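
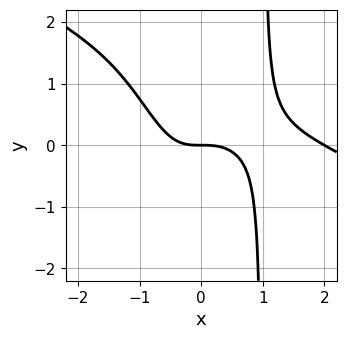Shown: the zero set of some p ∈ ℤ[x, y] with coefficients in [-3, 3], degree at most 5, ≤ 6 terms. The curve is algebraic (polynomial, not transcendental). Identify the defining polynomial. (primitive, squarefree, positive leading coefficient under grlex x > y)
(a) Degree: a generic line meets the curve in up to 4 points, so deg p = 4.
(b) Reading off the gridlines: it meets the y-axis at y = 0 (among the integer gridlines); the x-axis gridline crossings are at x ∈ {0, 2}.
(c) The integer polynomial consistent with all of this is the stated p.

x^4 + 2*x^3*y - 2*x^3 - 2*y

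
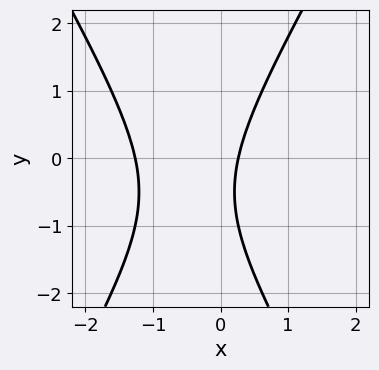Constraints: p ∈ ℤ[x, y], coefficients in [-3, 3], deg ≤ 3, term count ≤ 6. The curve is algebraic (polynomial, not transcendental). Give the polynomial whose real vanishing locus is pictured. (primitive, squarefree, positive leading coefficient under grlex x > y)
3*x^2 - y^2 + 3*x - y - 1

Degree: the shape is more complex than any degree-1 curve, so deg p = 2.
From the axis intercepts and sections: it misses every integer gridline on the y-axis.
Fitting integer coefficients to these (and the overall shape) gives p.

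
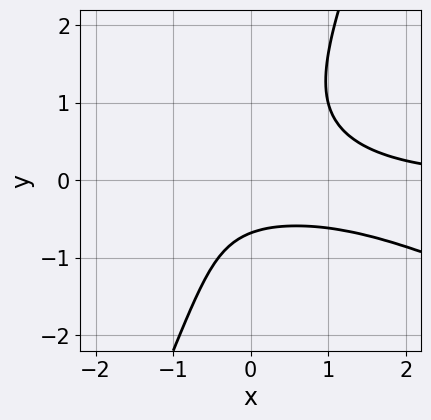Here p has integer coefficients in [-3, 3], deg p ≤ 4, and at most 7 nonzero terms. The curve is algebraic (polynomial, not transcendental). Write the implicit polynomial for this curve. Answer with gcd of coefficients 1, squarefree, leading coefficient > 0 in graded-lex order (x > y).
x^2*y + 2*x*y^2 - y^3 - y - 1

1. Degree: the shape is more complex than any degree-2 curve, so deg p = 3.
2. Checking where it meets the axes: it misses every integer gridline on the x-axis.
3. Matching integer coefficients to the picture gives p.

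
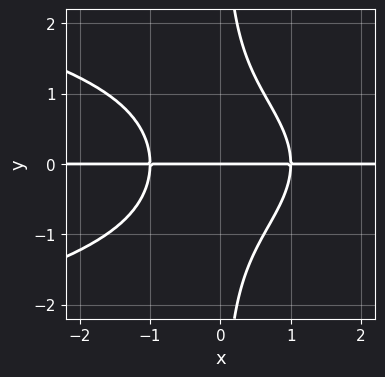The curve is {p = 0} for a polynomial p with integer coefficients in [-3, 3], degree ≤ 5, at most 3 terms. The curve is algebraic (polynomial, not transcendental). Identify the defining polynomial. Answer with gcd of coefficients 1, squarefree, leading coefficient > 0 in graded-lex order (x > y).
The degree is 4 — no degree-3 curve has this shape.
From the axis intercepts and sections: the visible x-axis segment lies entirely on the curve; it meets the y-axis at y = 0 (among the integer gridlines).
Solving for integer coefficients yields p as stated.

x*y^3 + x^2*y - y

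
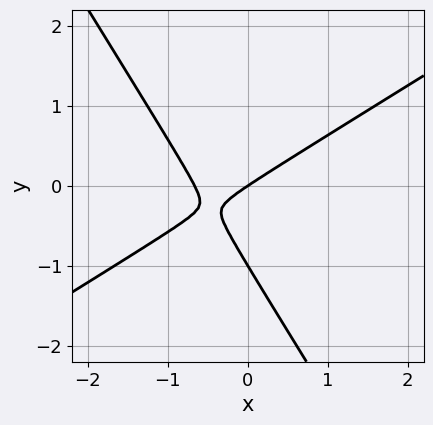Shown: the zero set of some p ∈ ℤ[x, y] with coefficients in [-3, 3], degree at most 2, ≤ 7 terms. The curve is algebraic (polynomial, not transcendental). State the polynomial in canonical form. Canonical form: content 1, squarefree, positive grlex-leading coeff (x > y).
3*x^2 - 3*x*y - 3*y^2 + 2*x - 3*y

The degree is 2 — the shape is more complex than any degree-1 curve.
Observable constraints: the y-axis gridline crossings are at y ∈ {-1, 0}; it meets the x-axis at x = 0 (among the integer gridlines).
These observations pin down the coefficients.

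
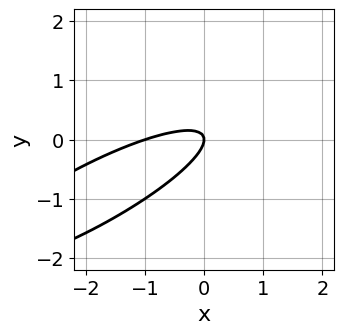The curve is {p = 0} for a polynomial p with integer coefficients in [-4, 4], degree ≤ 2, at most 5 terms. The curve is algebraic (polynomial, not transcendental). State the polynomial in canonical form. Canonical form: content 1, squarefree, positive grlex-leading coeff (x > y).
deg p = 2.
Reading off the gridlines: the x-axis gridline crossings are at x ∈ {-1, 0}; it crosses the y-axis at the gridline y = 0.
Putting this together gives p.

x^2 - 3*x*y + 3*y^2 + x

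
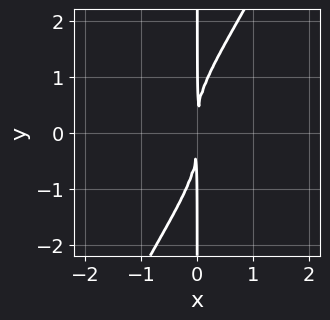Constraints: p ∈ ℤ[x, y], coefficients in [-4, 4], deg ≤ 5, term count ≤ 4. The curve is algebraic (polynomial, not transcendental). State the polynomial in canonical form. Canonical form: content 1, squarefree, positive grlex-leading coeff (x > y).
deg p = 4. The shape is more complex than any degree-3 curve.
Checking where it meets the axes: the visible y-axis segment lies entirely on the curve.
The integer polynomial consistent with all of this is the stated p.

2*x^2*y^2 - x*y^3 + 3*x^2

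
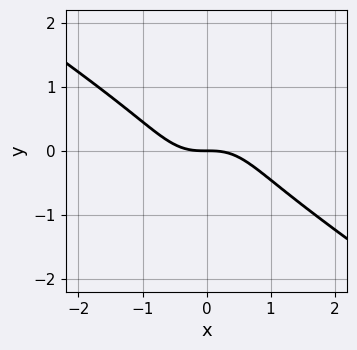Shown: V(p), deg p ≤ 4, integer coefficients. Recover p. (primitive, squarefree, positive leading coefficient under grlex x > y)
x^3 + x^2*y + y^3 + y

deg p = 3.
From the axis intercepts and sections: it meets the y-axis at y = 0 (among the integer gridlines); it crosses the x-axis at the gridline x = 0.
The integer polynomial consistent with all of this is the stated p.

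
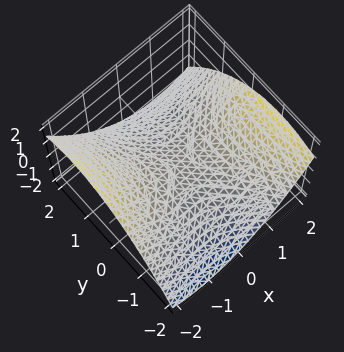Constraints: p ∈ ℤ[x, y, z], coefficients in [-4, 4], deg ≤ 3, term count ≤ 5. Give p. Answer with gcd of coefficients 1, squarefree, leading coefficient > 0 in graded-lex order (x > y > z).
x^2 - x*y - y^2 - 3*z

1. deg p = 2.
2. Checking where it meets the axes: it meets the y-axis at y = 0 (among the integer gridlines); one x-axis crossing is at x = 0; one z-axis crossing is at z = 0.
3. Fitting integer coefficients to these (and the overall shape) gives p.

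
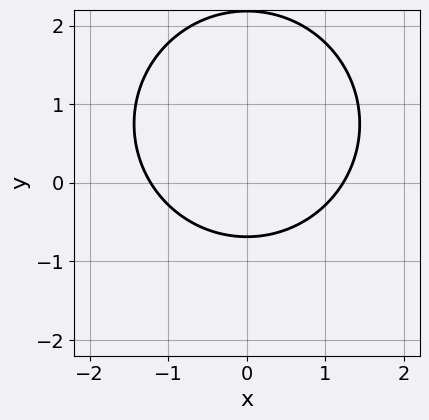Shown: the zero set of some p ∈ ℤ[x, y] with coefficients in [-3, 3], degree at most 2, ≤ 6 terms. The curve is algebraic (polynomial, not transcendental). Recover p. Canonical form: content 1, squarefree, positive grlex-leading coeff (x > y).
2*x^2 + 2*y^2 - 3*y - 3

1. deg p = 2. No degree-1 curve has this shape.
2. Symmetries: the x ↦ −x reflection is a symmetry, so x appears only in even powers.
3. Solving for integer coefficients yields p as stated.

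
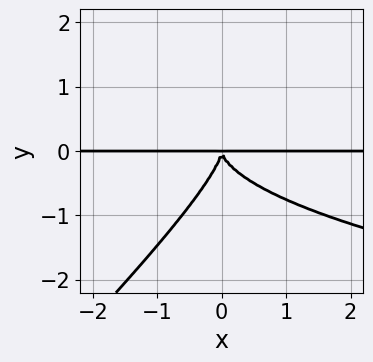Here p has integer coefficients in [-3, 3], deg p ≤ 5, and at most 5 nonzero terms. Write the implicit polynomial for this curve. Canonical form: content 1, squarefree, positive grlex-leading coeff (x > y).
x*y^3 - y^4 - x^2*y

The degree is 4 — the shape is more complex than any degree-3 curve.
Against the integer gridlines: every point of the x-axis in the box is on the curve.
Together with the visible shape, these determine p as stated.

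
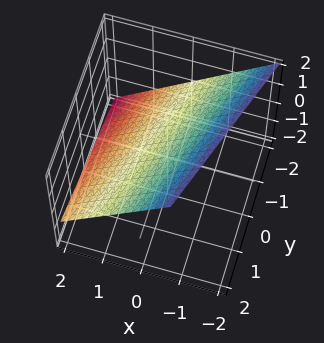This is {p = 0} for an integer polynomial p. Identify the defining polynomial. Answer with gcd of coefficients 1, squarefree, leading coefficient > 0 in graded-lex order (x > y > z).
1. deg p = 1. Every cross-section is a straight line — this is a plane.
2. Checking where it meets the axes: it crosses the y-axis at the gridline y = -2.
3. The integer polynomial consistent with all of this is the stated p.

3*x - y + 3*z - 2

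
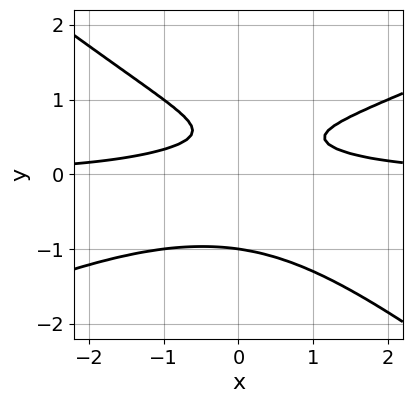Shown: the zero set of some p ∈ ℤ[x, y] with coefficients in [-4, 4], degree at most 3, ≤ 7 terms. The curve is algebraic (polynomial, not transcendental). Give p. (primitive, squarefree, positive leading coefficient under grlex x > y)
x^2*y - x*y^2 - 3*y^3 + 2*y - 1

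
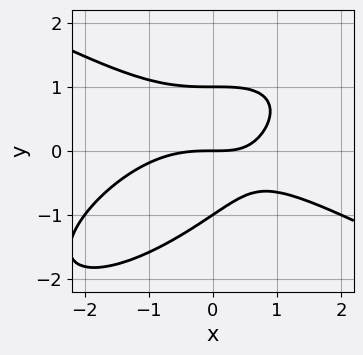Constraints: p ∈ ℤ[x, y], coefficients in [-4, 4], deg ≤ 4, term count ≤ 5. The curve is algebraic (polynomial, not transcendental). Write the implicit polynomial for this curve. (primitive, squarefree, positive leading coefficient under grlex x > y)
x^3 - 2*x*y^2 + 3*y^3 + 2*x*y - 3*y

1. The degree is 3 — a generic line meets the curve in up to 3 points.
2. Reading off the gridlines: it meets the x-axis at x = 0 (among the integer gridlines); among the integer gridlines, it crosses the y-axis at y ∈ {-1, 0, 1}.
3. The integer polynomial consistent with all of this is the stated p.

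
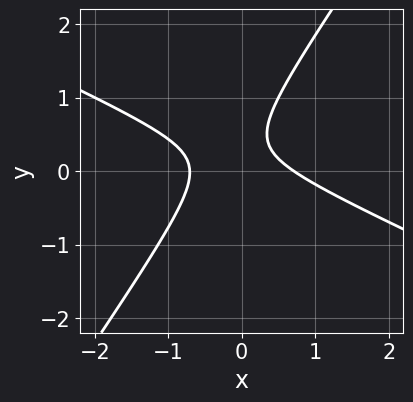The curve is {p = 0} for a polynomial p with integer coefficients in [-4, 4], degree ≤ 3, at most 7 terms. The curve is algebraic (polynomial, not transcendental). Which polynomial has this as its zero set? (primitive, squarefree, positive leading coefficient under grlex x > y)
2*x^2 + 3*x*y - 3*y^2 + 2*y - 1

The degree is 2 — the shape is more complex than any degree-1 curve.
Checking where it meets the axes: it misses every integer gridline on the y-axis.
Solving for integer coefficients yields p as stated.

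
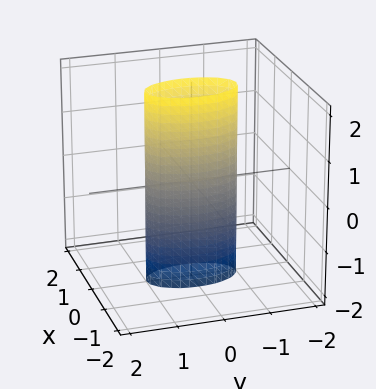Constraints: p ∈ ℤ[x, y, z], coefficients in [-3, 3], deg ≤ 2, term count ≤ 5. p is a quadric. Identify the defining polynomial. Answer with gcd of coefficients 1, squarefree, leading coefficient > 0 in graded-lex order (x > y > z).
First, degree: a cylinder; a quadric, so deg p = 2.
Then, symmetries: mirror symmetry y ↦ −y ⇒ only even powers of y; it's symmetric under x → −x, forcing even powers of x; it's symmetric under z → −z, forcing even powers of z.
Then, checking where it meets the axes: among the integer gridlines, it crosses the y-axis at y ∈ {-1, 1}; no z-intercept at any integer in the box.
Finally, fitting integer coefficients to these (and the overall shape) gives p.

3*x^2 + y^2 - 1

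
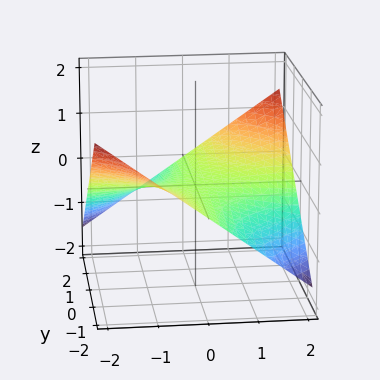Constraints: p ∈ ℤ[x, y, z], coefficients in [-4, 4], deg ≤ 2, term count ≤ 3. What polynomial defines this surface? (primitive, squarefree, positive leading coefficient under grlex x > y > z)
deg p = 2.
Reading off the gridlines: every point of the y-axis in the box is on the surface; every point of the x-axis in the box is on the surface.
Putting this together gives p.

x*y - 3*z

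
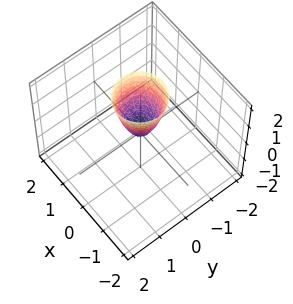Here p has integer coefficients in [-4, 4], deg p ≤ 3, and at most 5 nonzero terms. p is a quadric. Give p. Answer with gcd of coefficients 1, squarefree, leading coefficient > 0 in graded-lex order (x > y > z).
First, the degree is 2 — a single bowl opening along one axis; a quadric.
Then, symmetries: every cross-section ⟂ z is a circle, so x, y appear only via x² + y².
Next, from the visible intercepts: a circular section at z = 2 has radius between 0 and 1; it crosses the x-axis at the gridline x = 0; one y-axis crossing is at y = 0.
Finally, putting this together gives p.

3*x^2 + 3*y^2 - z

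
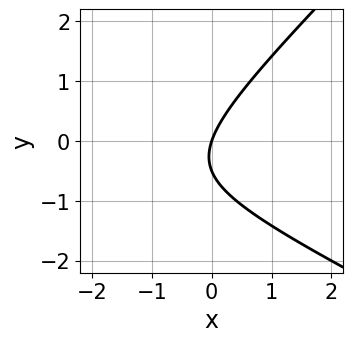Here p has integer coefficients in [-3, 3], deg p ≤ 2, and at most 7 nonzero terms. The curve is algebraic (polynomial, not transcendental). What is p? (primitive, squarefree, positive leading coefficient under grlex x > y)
Degree: no degree-1 curve has this shape, so deg p = 2.
Against the integer gridlines: it crosses the y-axis at the gridline y = 0; it crosses the x-axis at the gridline x = 0.
Together with the visible shape, these determine p as stated.

x^2 + x*y - 2*y^2 + 3*x - y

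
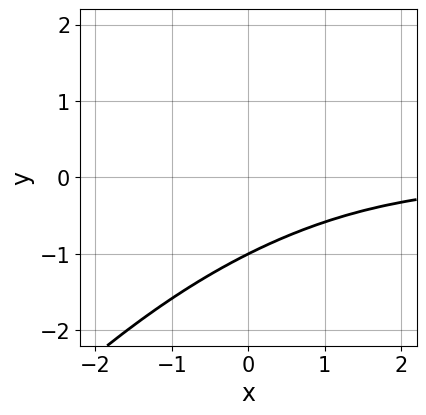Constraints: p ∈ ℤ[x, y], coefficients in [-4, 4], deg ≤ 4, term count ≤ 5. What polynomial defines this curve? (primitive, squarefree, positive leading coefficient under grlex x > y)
x^2*y - 3*x*y^2 + 2*y^3 + 2

First, deg p = 3.
Next, reading off the gridlines: the curve avoids every integer x-axis point in the box; one y-axis crossing is at y = -1.
Finally, these observations pin down the coefficients.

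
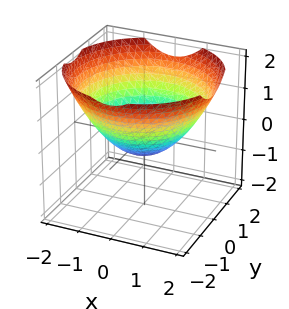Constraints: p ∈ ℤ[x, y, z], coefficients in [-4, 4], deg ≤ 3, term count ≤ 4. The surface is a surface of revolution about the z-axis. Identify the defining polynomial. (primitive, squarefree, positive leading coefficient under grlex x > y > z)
x^2 + y^2 - 2*z - 1

(a) deg p = 2. The shape is more complex than any degree-1 surface.
(b) Symmetries: the z-axis is an axis of rotation, so x and y enter only as x² + y².
(c) Reading off the gridlines: a circular section at z = 1 has radius between 1 and 2; among the integer gridlines, it crosses the x-axis at x ∈ {-1, 1}; the y-axis gridline crossings are at y ∈ {-1, 1}.
(d) Putting this together gives p.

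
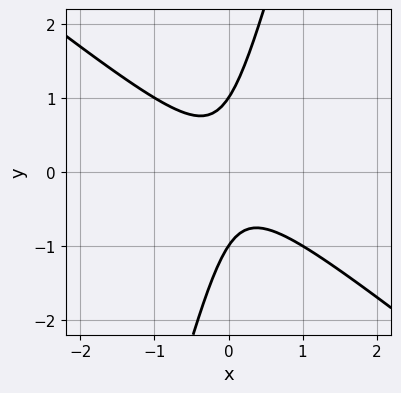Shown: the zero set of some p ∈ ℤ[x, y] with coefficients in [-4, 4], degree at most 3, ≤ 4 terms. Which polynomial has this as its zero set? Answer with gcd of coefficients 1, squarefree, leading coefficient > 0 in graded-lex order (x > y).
1. deg p = 2.
2. From the visible intercepts: the y-axis gridline crossings are at y ∈ {-1, 1}; the curve avoids every integer x-axis point in the box.
3. Solving for integer coefficients yields p as stated.

3*x^2 + 3*x*y - y^2 + 1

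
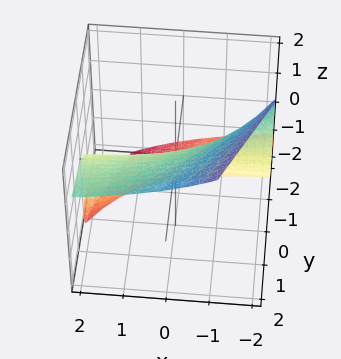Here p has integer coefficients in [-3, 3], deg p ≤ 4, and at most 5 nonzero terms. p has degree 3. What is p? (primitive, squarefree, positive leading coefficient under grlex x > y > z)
The degree is 3 — a generic line meets the surface in up to 3 points.
Checking where it meets the axes: one z-axis crossing is at z = 0; it crosses the y-axis at the gridline y = 0.
Putting this together gives p. Check: (-1, 0, 0) on the x-axis lies on the surface, and p(-1, 0, 0) = 0. ✓

x*z^2 + z^3 - 2*y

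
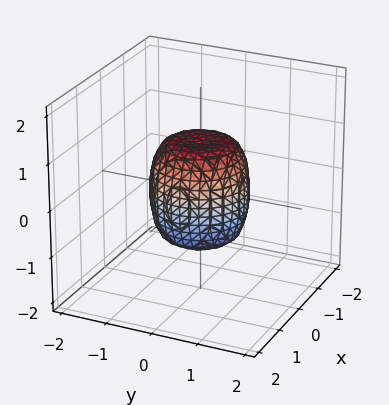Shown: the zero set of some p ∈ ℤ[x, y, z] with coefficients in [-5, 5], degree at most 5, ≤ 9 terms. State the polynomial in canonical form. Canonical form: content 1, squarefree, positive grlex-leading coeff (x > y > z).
2*x^4 + 4*x^2*y^2 + 2*y^4 - x^2 - y^2 + z^2 - 1

First, the degree is 4 — the shape is more complex than any degree-3 surface.
Then, symmetries: the surface is invariant under rotation about z: p = q(x² + y², z).
Then, reading off the gridlines: among the integer gridlines, it crosses the y-axis at y ∈ {-1, 1}; among the integer gridlines, it crosses the x-axis at x ∈ {-1, 1}; the z-axis gridline crossings are at z ∈ {-1, 1}; a circular section at z = -1 has radius between 0 and 1.
Finally, together with the visible shape, these determine p as stated.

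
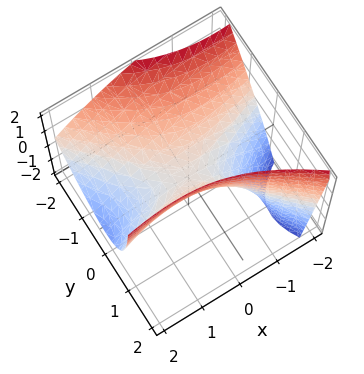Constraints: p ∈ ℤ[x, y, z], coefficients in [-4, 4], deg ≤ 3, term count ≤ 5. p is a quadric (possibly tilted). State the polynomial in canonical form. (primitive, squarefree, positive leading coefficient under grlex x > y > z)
1. The degree is 2 — a generic line meets the surface in up to 2 points.
2. Against the integer gridlines: it meets the z-axis at z = 0 (among the integer gridlines); it crosses the y-axis at the gridline y = 0; it meets the x-axis at x = 0 (among the integer gridlines).
3. Putting this together gives p.

x^2 - 2*x*y - 3*y^2 - 2*y*z + 3*z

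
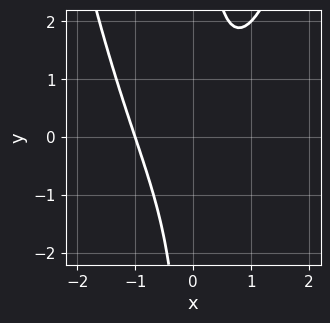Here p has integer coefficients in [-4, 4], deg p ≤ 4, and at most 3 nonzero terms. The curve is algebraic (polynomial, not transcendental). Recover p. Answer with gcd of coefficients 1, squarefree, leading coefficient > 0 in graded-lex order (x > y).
deg p = 3. No degree-2 curve has this shape.
From the visible intercepts: it crosses the x-axis at the gridline x = -1; the curve avoids every integer y-axis point in the box.
These observations pin down the coefficients.

x^3 - x*y + 1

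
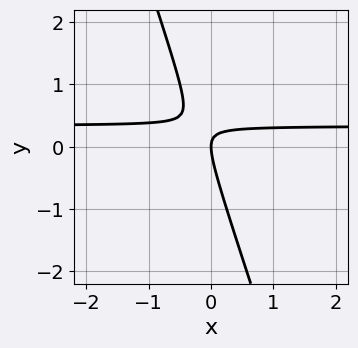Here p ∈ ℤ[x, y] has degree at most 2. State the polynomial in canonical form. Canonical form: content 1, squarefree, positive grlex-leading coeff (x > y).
First, degree: the shape is more complex than any degree-1 curve, so deg p = 2.
Then, from the visible intercepts: it crosses the x-axis at the gridline x = 0; it meets the y-axis at y = 0 (among the integer gridlines).
Finally, these observations pin down the coefficients.

3*x*y + y^2 - x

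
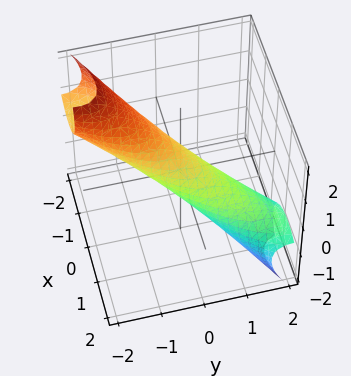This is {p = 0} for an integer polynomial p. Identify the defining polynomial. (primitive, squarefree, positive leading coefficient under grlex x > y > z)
deg p = 2. The shape is more complex than any degree-1 surface.
Matching integer coefficients to the picture gives p.

2*x^2 - 3*x*y + 2*y^2 + 3*y*z + 2*z^2 - 1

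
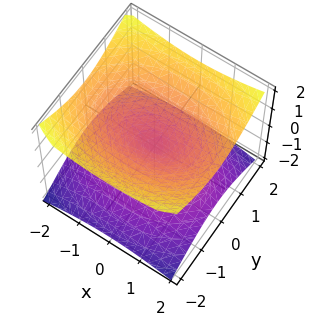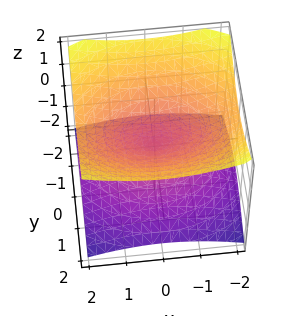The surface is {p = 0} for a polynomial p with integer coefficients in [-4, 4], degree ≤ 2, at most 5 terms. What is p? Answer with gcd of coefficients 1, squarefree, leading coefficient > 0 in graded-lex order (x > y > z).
1. deg p = 2. Two nappes meeting at a single point; a quadric.
2. Symmetries: the z ↦ −z reflection is a symmetry, so z appears only in even powers; the x ↦ −x reflection is a symmetry, so x appears only in even powers; it's symmetric under y → −y, forcing even powers of y.
3. From the axis intercepts and sections: one y-axis crossing is at y = 0; one z-axis crossing is at z = 0; it crosses the x-axis at the gridline x = 0.
4. The integer polynomial consistent with all of this is the stated p.

x^2 + 2*y^2 - 3*z^2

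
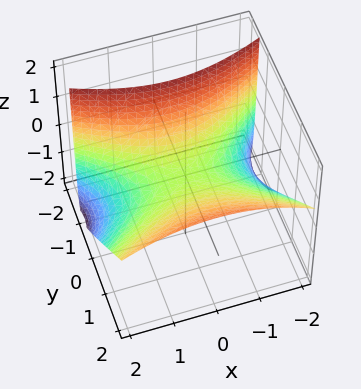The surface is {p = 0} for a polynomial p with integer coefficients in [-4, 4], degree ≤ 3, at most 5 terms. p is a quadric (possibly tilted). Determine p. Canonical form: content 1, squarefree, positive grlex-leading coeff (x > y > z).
x^2 - 2*y^2 + 2*y*z + 3*z

1. The degree is 2 — the shape is more complex than any degree-1 surface.
2. Observable constraints: one y-axis crossing is at y = 0; it crosses the z-axis at the gridline z = 0.
3. The integer polynomial consistent with all of this is the stated p.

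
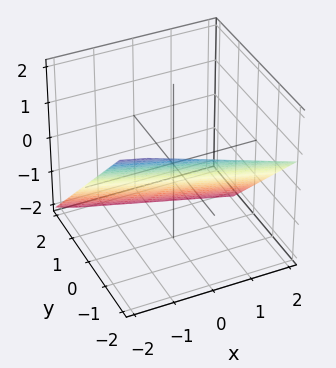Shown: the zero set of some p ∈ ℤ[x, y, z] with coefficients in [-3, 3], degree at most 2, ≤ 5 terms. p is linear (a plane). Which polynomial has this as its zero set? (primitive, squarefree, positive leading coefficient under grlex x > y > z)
x + 3*y + 3*z + 2

Degree: every cross-section is a straight line — this is a plane, so deg p = 1.
From the axis intercepts and sections: it crosses the x-axis at the gridline x = -2.
Fitting integer coefficients to these (and the overall shape) gives p.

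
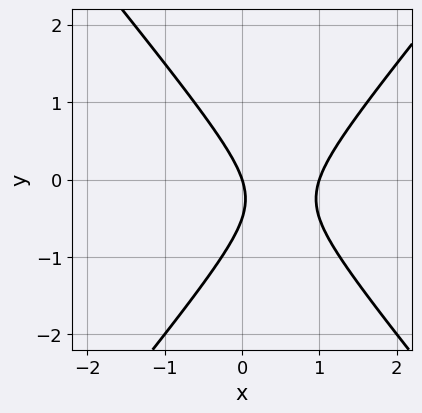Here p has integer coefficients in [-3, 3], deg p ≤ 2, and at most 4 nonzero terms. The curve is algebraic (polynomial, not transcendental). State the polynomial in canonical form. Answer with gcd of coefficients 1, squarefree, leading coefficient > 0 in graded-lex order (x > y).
deg p = 2. A generic line meets the curve in up to 2 points.
From the axis intercepts and sections: the x-axis gridline crossings are at x ∈ {0, 1}; one y-axis crossing is at y = 0.
Solving for integer coefficients yields p as stated.

3*x^2 - 2*y^2 - 3*x - y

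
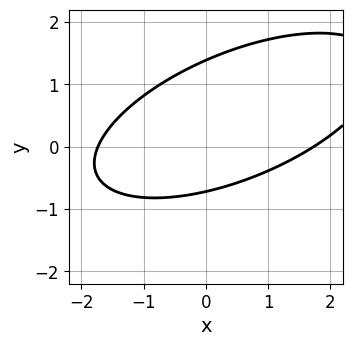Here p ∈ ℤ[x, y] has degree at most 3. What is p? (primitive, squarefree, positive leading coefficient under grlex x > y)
1. The degree is 2 — a generic line meets the curve in up to 2 points.
2. Solving for integer coefficients yields p as stated.

x^2 - 2*x*y + 3*y^2 - 2*y - 3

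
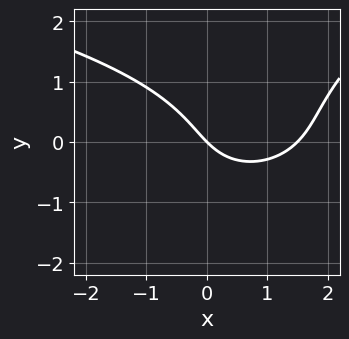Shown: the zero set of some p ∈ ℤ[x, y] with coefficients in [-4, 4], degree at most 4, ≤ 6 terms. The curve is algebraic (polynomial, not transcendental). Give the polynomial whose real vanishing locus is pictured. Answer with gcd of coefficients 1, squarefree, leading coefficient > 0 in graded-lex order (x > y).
1. The degree is 3 — a generic line meets the curve in up to 3 points.
2. Against the integer gridlines: one x-axis crossing is at x = 0; it meets the y-axis at y = 0 (among the integer gridlines).
3. Fitting integer coefficients to these (and the overall shape) gives p.

x*y^2 - 2*y^3 + 2*x^2 - 3*x - 3*y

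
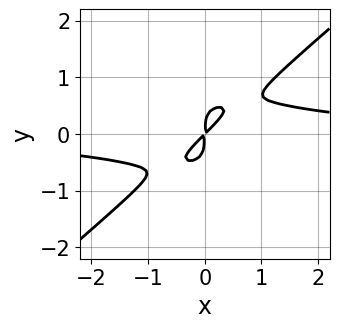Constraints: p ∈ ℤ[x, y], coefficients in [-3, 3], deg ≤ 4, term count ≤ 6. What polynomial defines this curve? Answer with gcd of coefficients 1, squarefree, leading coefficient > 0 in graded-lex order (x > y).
(a) The degree is 4 — a generic line meets the curve in up to 4 points.
(b) Solving for integer coefficients yields p as stated.

2*x^3*y - x*y^3 - 2*y^4 - 2*x^2 + 2*x*y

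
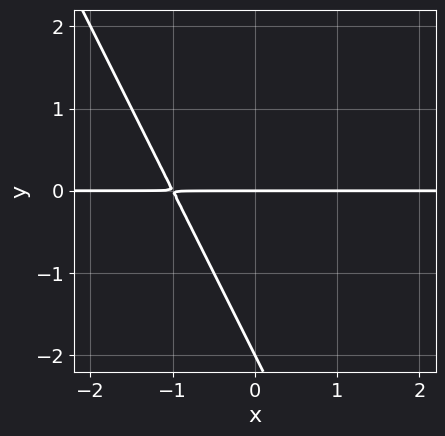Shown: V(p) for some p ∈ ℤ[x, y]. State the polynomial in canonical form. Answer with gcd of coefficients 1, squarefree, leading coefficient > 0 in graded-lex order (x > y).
2*x*y + y^2 + 2*y

The degree is 2 — the shape is more complex than any degree-1 curve.
Observable constraints: every point of the x-axis in the box is on the curve; the y-axis gridline crossings are at y ∈ {-2, 0}.
Together with the visible shape, these determine p as stated.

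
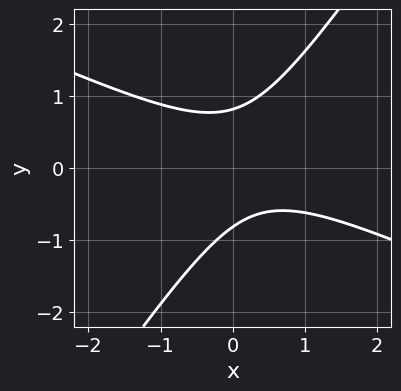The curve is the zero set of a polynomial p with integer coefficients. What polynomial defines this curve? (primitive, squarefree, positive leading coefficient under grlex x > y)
(a) The degree is 2 — the shape is more complex than any degree-1 curve.
(b) From the axis intercepts and sections: no x-intercept at any integer in the box.
(c) Fitting integer coefficients to these (and the overall shape) gives p.

2*x^2 + 3*x*y - 3*y^2 - x + 2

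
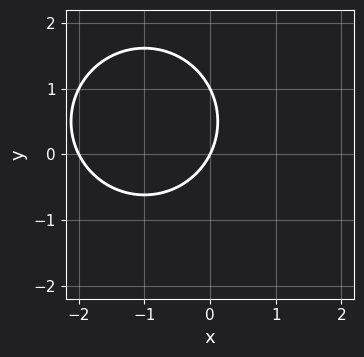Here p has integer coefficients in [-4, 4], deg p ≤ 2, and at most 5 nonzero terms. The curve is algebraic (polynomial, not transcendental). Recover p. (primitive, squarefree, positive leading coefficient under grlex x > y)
x^2 + y^2 + 2*x - y

Degree: no degree-1 curve has this shape, so deg p = 2.
From the axis intercepts and sections: among the integer gridlines, it crosses the x-axis at x ∈ {-2, 0}; among the integer gridlines, it crosses the y-axis at y ∈ {0, 1}.
Solving for integer coefficients yields p as stated.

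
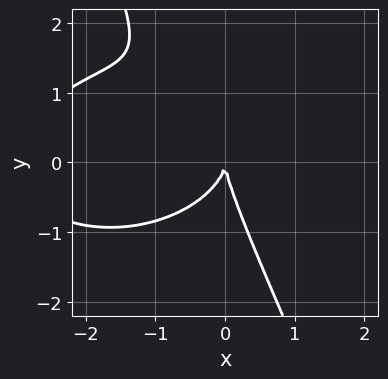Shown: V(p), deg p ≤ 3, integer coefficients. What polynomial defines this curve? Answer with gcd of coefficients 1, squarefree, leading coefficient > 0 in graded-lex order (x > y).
x^3 + 2*x*y^2 + y^3 + 3*x^2

deg p = 3. The shape is more complex than any degree-2 curve.
Reading off the gridlines: it meets the y-axis at y = 0 (among the integer gridlines); it crosses the x-axis at the gridline x = 0.
Solving for integer coefficients yields p as stated.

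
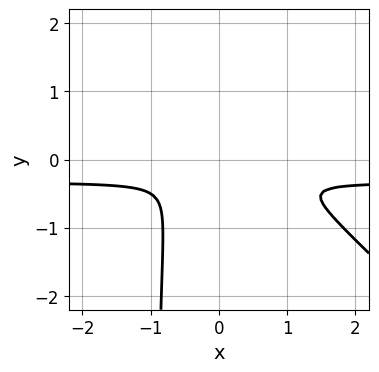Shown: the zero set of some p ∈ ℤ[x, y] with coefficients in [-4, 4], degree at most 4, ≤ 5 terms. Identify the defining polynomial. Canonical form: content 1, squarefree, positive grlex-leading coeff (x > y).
Degree: a generic line meets the curve in up to 3 points, so deg p = 3.
Matching integer coefficients to the picture gives p.

3*x^2*y + 3*x*y^2 + x^2 + x*y + 3*y^2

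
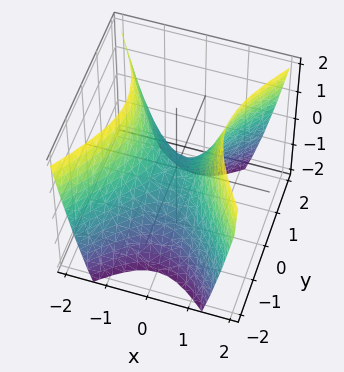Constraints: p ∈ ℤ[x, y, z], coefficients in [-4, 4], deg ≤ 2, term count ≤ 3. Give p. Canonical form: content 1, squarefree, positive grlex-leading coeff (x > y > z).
3*x^2 - 2*y^2 - 2*z

deg p = 2. A hyperbolic paraboloid; a quadric.
Symmetries: mirror symmetry x ↦ −x ⇒ only even powers of x; it's symmetric under y → −y, forcing even powers of y.
From the axis intercepts and sections: it crosses the y-axis at the gridline y = 0; it meets the x-axis at x = 0 (among the integer gridlines).
The integer polynomial consistent with all of this is the stated p.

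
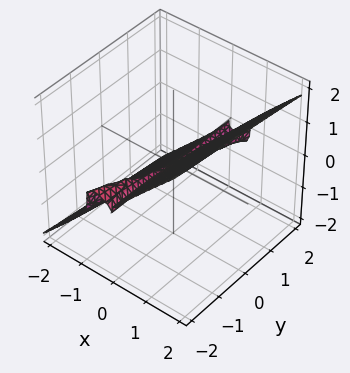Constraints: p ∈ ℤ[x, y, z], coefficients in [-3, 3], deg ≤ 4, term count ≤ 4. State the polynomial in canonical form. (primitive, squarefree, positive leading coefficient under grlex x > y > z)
Degree: a generic line meets the surface in up to 3 points, so deg p = 3.
Against the integer gridlines: one x-axis crossing is at x = 0; the visible y-axis segment lies entirely on the surface.
Putting this together gives p.

3*x^3 - x^2*y - 3*z^3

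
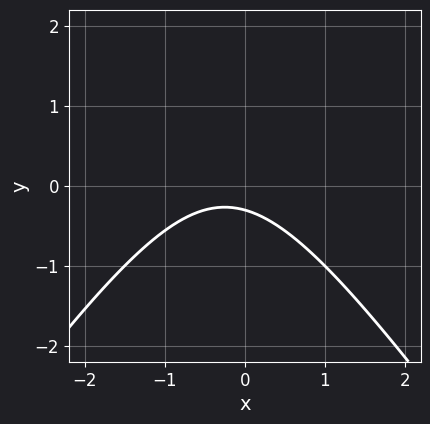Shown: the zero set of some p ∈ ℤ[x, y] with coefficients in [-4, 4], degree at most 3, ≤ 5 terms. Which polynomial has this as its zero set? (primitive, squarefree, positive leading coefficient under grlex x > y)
1. Degree: a generic line meets the curve in up to 2 points, so deg p = 2.
2. Checking where it meets the axes: the curve avoids every integer x-axis point in the box.
3. The integer polynomial consistent with all of this is the stated p.

2*x^2 - y^2 + x + 3*y + 1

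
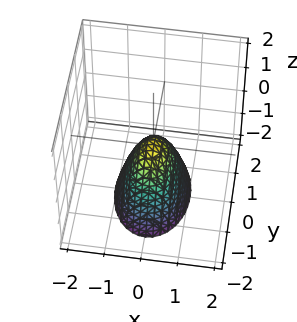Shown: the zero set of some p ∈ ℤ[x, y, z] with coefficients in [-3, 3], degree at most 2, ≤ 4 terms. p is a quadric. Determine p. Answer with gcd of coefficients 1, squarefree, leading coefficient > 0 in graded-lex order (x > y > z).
First, the degree is 2 — a single bowl opening along one axis; a quadric.
Then, symmetries: it's symmetric under y → −y, forcing even powers of y; the x ↦ −x reflection is a symmetry, so x appears only in even powers.
Then, reading off the gridlines: it meets the y-axis at y = 0 (among the integer gridlines); it crosses the x-axis at the gridline x = 0; it meets the z-axis at z = 0 (among the integer gridlines).
Finally, fitting integer coefficients to these (and the overall shape) gives p.

2*x^2 + y^2 + z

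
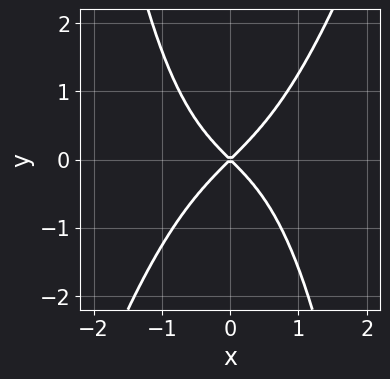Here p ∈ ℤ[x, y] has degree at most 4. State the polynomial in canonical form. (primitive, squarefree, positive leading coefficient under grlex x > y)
3*x^4 - x^3*y + 3*x^2 - 3*y^2

(a) deg p = 4. The shape is more complex than any degree-3 curve.
(b) Observable constraints: one x-axis crossing is at x = 0; it meets the y-axis at y = 0 (among the integer gridlines).
(c) These observations pin down the coefficients.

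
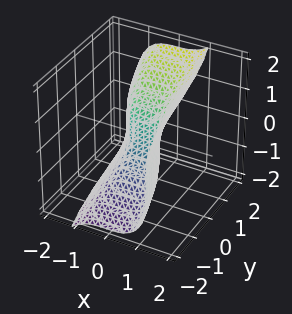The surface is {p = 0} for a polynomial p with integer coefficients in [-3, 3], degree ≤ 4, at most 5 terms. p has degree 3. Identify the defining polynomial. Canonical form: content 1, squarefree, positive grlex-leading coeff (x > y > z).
3*x^3 - z^3 + 3*y

(a) deg p = 3. No degree-2 surface has this shape.
(b) Observable constraints: one x-axis crossing is at x = 0; it meets the z-axis at z = 0 (among the integer gridlines); it meets the y-axis at y = 0 (among the integer gridlines).
(c) Putting this together gives p.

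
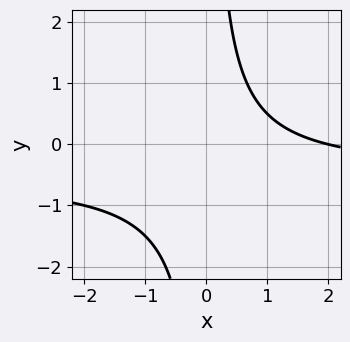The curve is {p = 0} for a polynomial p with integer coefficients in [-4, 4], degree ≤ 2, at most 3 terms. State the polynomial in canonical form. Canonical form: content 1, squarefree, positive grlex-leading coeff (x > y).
2*x*y + x - 2

Degree: a generic line meets the curve in up to 2 points, so deg p = 2.
From the axis intercepts and sections: the curve avoids every integer y-axis point in the box; it meets the x-axis at x = 2 (among the integer gridlines).
Fitting integer coefficients to these (and the overall shape) gives p.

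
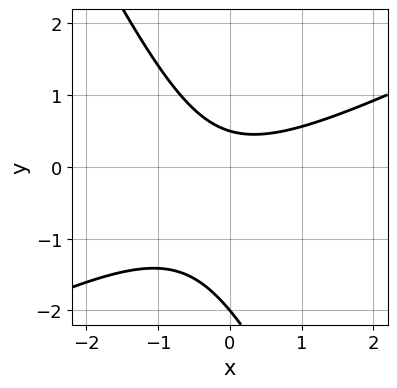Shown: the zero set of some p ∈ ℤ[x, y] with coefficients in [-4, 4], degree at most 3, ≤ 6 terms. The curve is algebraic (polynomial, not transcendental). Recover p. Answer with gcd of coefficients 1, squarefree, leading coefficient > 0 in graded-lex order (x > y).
2*x^2 - 3*x*y - 2*y^2 - 3*y + 2

First, the degree is 2 — no degree-1 curve has this shape.
Next, from the visible intercepts: it misses every integer gridline on the x-axis; one y-axis crossing is at y = -2.
Finally, putting this together gives p.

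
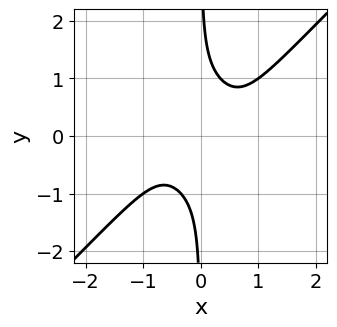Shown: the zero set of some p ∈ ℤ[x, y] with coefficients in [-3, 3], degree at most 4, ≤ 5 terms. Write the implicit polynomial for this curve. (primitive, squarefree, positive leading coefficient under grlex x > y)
2*x^4 - 2*x*y^3 - x*y + 1

1. deg p = 4. The shape is more complex than any degree-3 curve.
2. From the axis intercepts and sections: no x-intercept at any integer in the box; the curve avoids every integer y-axis point in the box.
3. Matching integer coefficients to the picture gives p.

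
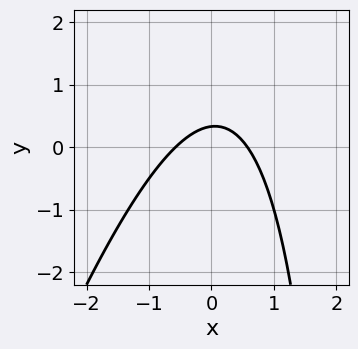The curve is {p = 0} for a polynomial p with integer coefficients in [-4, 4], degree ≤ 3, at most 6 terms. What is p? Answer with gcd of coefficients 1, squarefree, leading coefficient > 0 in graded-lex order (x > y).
First, deg p = 2. A generic line meets the curve in up to 2 points.
Finally, matching integer coefficients to the picture gives p.

3*x^2 - x*y + 3*y - 1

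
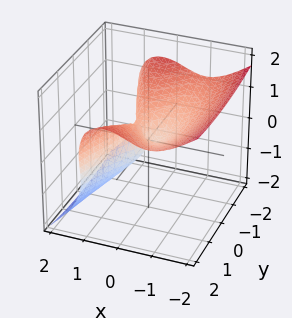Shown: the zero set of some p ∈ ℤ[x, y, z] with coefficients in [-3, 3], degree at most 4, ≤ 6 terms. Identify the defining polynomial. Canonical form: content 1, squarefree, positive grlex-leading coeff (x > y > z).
First, degree: a generic line meets the surface in up to 3 points, so deg p = 3.
Then, from the visible intercepts: it meets the z-axis at z = 0 (among the integer gridlines); it crosses the y-axis at the gridline y = 0; it crosses the x-axis at the gridline x = 0.
Finally, putting this together gives p.

3*x^3 + 2*x^2*z + 2*z^3 - 3*x*z - y^2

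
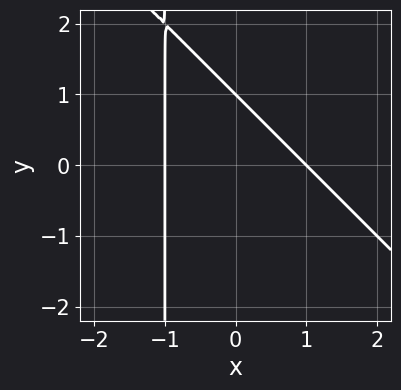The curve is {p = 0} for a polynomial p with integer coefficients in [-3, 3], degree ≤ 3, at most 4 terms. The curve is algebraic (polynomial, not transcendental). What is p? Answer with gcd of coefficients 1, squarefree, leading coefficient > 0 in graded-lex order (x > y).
x^2 + x*y + y - 1

(a) The degree is 2 — the shape is more complex than any degree-1 curve.
(b) Against the integer gridlines: it meets the y-axis at y = 1 (among the integer gridlines); among the integer gridlines, it crosses the x-axis at x ∈ {-1, 1}.
(c) Together with the visible shape, these determine p as stated.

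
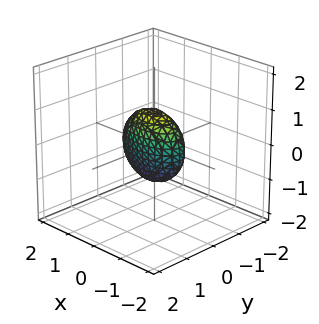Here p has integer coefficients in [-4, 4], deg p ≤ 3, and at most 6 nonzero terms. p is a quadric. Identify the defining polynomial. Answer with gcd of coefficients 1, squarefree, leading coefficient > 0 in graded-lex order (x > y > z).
First, the degree is 2 — bounded and convex; a quadric.
Next, symmetries: the y ↦ −y reflection is a symmetry, so y appears only in even powers; mirror symmetry x ↦ −x ⇒ only even powers of x; the z ↦ −z reflection is a symmetry, so z appears only in even powers.
Then, against the integer gridlines: the x-axis gridline crossings are at x ∈ {-1, 1}; the z-axis gridline crossings are at z ∈ {-1, 1}.
Finally, assembling these constraints gives the stated polynomial.

x^2 + 3*y^2 + z^2 - 1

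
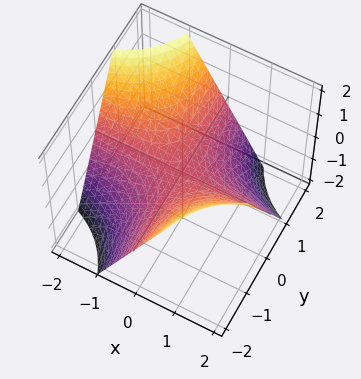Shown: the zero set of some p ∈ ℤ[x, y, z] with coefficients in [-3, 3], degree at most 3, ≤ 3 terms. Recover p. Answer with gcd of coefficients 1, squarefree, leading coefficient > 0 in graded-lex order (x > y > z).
x*y + z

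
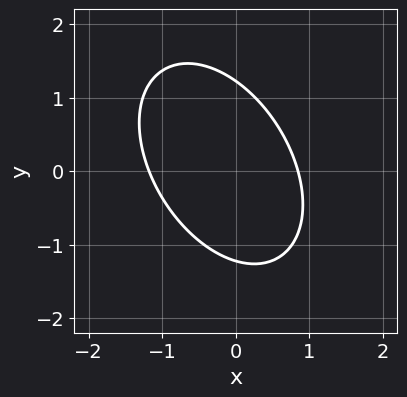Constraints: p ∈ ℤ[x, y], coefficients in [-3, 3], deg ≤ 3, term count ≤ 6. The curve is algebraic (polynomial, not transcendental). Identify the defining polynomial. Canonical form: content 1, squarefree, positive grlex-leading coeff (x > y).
3*x^2 + 2*x*y + 2*y^2 + x - 3

(a) deg p = 2. A generic line meets the curve in up to 2 points.
(b) Solving for integer coefficients yields p as stated.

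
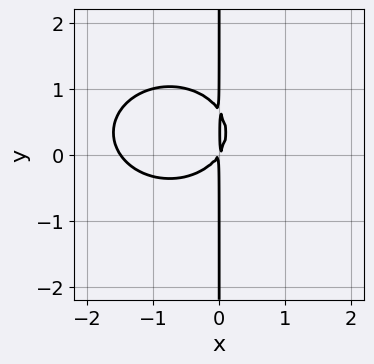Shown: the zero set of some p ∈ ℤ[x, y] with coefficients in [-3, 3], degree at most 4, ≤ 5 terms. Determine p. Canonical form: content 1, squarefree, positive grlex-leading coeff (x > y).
(a) Degree: no degree-2 curve has this shape, so deg p = 3.
(b) From the visible intercepts: the visible y-axis segment lies entirely on the curve.
(c) Solving for integer coefficients yields p as stated.

2*x^3 + 3*x*y^2 + 3*x^2 - 2*x*y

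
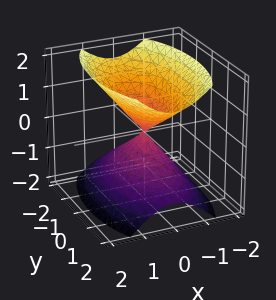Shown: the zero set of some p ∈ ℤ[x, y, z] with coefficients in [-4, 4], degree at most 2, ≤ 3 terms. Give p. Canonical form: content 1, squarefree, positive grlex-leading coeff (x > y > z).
3*x^2 + y^2 - 2*z^2

There are 2 components. They look like related sheets of one shape, so recover p as a whole.
deg p = 2. Two nappes meeting at a single point; a quadric.
Symmetries: mirror symmetry y ↦ −y ⇒ only even powers of y; it's symmetric under z → −z, forcing even powers of z; the x ↦ −x reflection is a symmetry, so x appears only in even powers.
Checking where it meets the axes: it meets the x-axis at x = 0 (among the integer gridlines); it meets the y-axis at y = 0 (among the integer gridlines); it meets the z-axis at z = 0 (among the integer gridlines).
These observations pin down the coefficients.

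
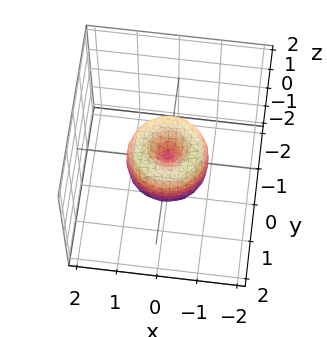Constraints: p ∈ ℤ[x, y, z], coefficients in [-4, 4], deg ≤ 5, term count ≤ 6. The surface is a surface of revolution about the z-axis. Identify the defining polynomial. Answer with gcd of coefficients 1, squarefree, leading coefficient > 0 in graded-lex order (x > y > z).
2*x^4 + 4*x^2*y^2 + 2*y^4 - 2*x^2 - 2*y^2 + z^2

(a) deg p = 4. The shape is more complex than any degree-3 surface.
(b) By symmetry, the surface is invariant under rotation about z: p = q(x² + y², z).
(c) From the axis intercepts and sections: among the integer gridlines, it crosses the x-axis at x ∈ {-1, 0, 1}; a circular section at z = 0 has radius exactly 1.
(d) Fitting integer coefficients to these (and the overall shape) gives p. Check: (0, 1, 0) on the y-axis lies on the surface, and p(0, 1, 0) = 0. ✓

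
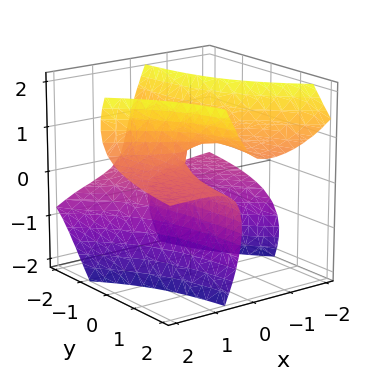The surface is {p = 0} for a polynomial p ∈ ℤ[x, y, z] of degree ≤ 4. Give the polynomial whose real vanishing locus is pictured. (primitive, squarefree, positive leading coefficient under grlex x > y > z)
2*x^2*z + 3*x*y*z - z^3 - 3*x + 1

1. There are 2 components. They look like related sheets of one shape, so recover p as a whole.
2. Degree: the shape is more complex than any degree-2 surface, so deg p = 3.
3. From the visible intercepts: it crosses the z-axis at the gridline z = 1; it misses every integer gridline on the y-axis.
4. Assembling these constraints gives the stated polynomial.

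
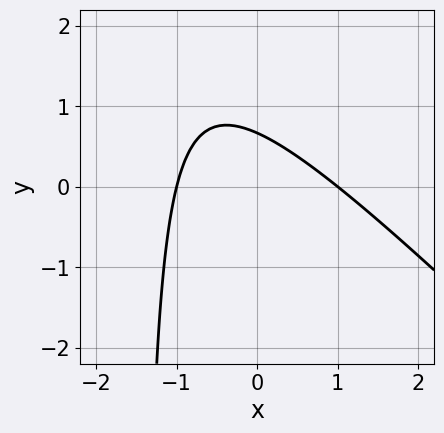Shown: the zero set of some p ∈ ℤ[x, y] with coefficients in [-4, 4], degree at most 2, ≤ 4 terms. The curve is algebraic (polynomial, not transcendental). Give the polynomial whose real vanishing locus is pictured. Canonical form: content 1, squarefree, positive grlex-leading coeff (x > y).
(a) The degree is 2 — no degree-1 curve has this shape.
(b) Checking where it meets the axes: among the integer gridlines, it crosses the x-axis at x ∈ {-1, 1}.
(c) Matching integer coefficients to the picture gives p.

2*x^2 + 2*x*y + 3*y - 2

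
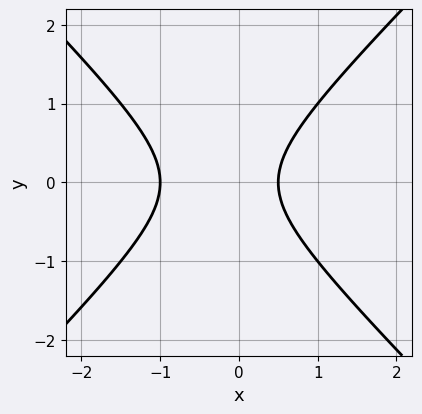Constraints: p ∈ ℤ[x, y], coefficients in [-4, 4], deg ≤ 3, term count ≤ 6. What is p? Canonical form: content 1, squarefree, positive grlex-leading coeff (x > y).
The degree is 2 — the shape is more complex than any degree-1 curve.
Symmetries: mirror symmetry y ↦ −y ⇒ only even powers of y.
From the axis intercepts and sections: the curve avoids every integer y-axis point in the box; one x-axis crossing is at x = -1.
Solving for integer coefficients yields p as stated.

2*x^2 - 2*y^2 + x - 1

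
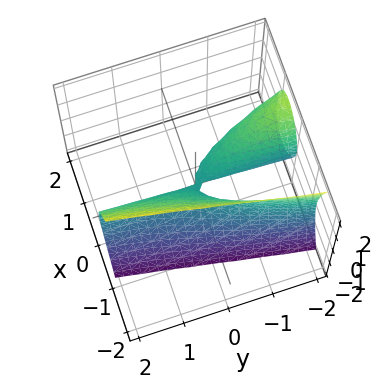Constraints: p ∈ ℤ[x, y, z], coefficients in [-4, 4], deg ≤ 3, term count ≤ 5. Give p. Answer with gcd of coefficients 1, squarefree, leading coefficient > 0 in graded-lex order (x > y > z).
3*x^3 + 2*x*y + z^2

First, the degree is 3 — the shape is more complex than any degree-2 surface.
Next, from the axis intercepts and sections: one z-axis crossing is at z = 0; every point of the y-axis in the box is on the surface; one x-axis crossing is at x = 0.
Finally, these observations pin down the coefficients.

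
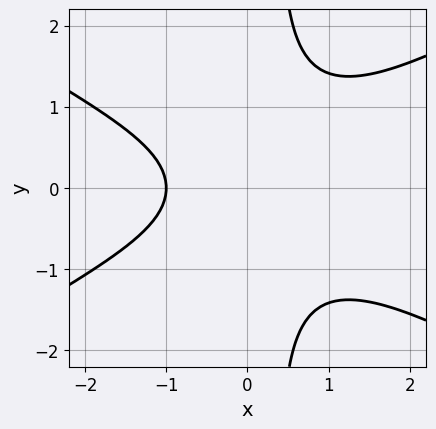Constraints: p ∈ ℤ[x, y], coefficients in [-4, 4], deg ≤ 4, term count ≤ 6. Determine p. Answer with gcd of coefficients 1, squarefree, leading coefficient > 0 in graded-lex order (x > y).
1. The degree is 3 — the shape is more complex than any degree-2 curve.
2. Symmetries: mirror symmetry y ↦ −y ⇒ only even powers of y.
3. Reading off the gridlines: no y-intercept at any integer in the box; it meets the x-axis at x = -1 (among the integer gridlines).
4. Assembling these constraints gives the stated polynomial.

x^3 - 3*x*y^2 + y^2 + x + 2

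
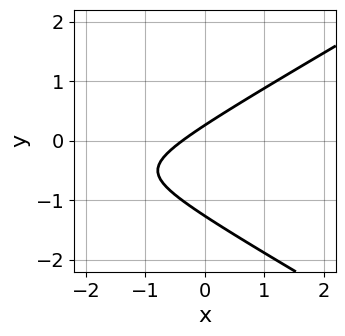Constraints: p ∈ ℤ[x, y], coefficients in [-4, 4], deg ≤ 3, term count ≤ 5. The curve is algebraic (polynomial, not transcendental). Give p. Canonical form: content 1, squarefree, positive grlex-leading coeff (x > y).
x^2 - 3*y^2 + 3*x - 3*y + 1

deg p = 2. A generic line meets the curve in up to 2 points.
Matching integer coefficients to the picture gives p.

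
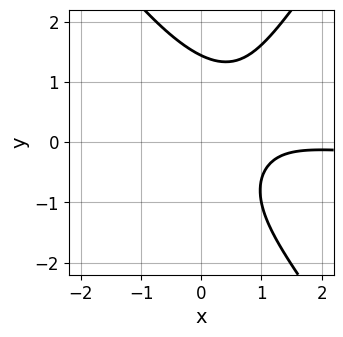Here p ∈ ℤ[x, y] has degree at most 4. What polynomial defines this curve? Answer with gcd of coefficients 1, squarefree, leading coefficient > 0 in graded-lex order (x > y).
2*x^2*y - y^3 + x^2 - 3*x + 3

1. deg p = 3.
2. From the axis intercepts and sections: the curve avoids every integer x-axis point in the box.
3. Putting this together gives p.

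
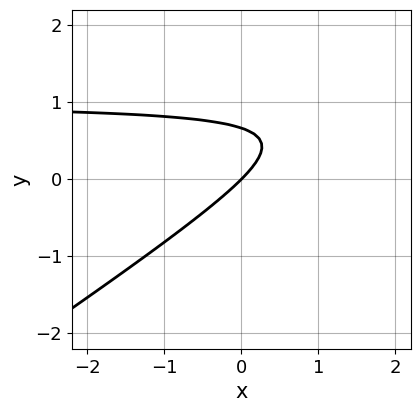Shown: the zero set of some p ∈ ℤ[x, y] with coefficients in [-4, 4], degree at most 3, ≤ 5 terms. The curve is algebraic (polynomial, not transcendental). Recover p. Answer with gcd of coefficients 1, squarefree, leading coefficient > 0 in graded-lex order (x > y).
2*x*y - 3*y^2 - 2*x + 2*y

First, degree: a generic line meets the curve in up to 2 points, so deg p = 2.
Then, checking where it meets the axes: it crosses the y-axis at the gridline y = 0; it meets the x-axis at x = 0 (among the integer gridlines).
Finally, together with the visible shape, these determine p as stated.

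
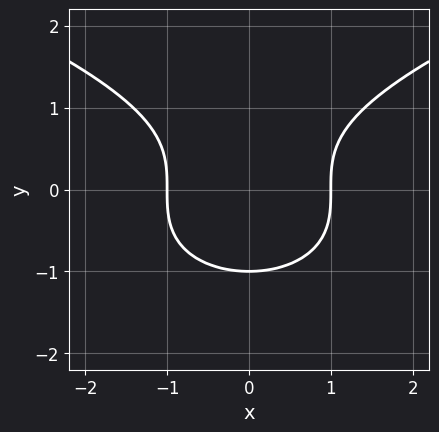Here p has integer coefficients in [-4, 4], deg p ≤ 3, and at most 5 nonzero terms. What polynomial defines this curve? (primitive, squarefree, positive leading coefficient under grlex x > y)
y^3 - x^2 + 1

First, the degree is 3 — a generic line meets the curve in up to 3 points.
Then, symmetries: mirror symmetry x ↦ −x ⇒ only even powers of x.
Then, reading off the gridlines: among the integer gridlines, it crosses the x-axis at x ∈ {-1, 1}; one y-axis crossing is at y = -1.
Finally, solving for integer coefficients yields p as stated.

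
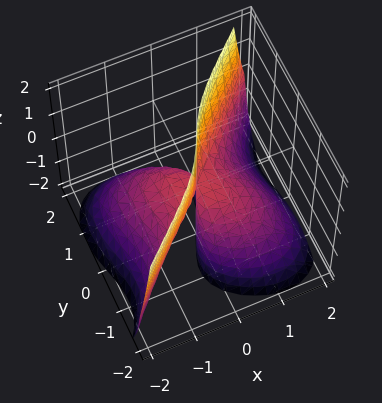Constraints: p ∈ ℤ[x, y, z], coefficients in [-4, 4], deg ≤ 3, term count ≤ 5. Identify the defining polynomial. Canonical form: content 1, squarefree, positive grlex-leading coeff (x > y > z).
(a) Degree: the shape is more complex than any degree-2 surface, so deg p = 3.
(b) Against the integer gridlines: one y-axis crossing is at y = 0; it meets the x-axis at x = 0 (among the integer gridlines); every point of the z-axis in the box is on the surface.
(c) Fitting integer coefficients to these (and the overall shape) gives p.

x^3 - y^3 + 2*x*z - y*z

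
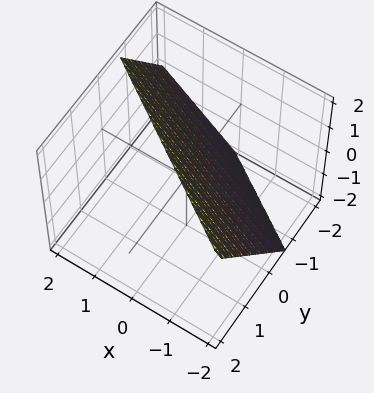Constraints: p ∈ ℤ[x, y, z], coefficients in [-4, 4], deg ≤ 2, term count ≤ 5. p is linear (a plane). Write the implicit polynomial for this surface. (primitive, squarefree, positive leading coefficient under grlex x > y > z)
2*x + 3*y - 2*z + 2

(a) deg p = 1. The surface is flat (a plane).
(b) Checking where it meets the axes: it meets the x-axis at x = -1 (among the integer gridlines); it crosses the z-axis at the gridline z = 1.
(c) These observations pin down the coefficients.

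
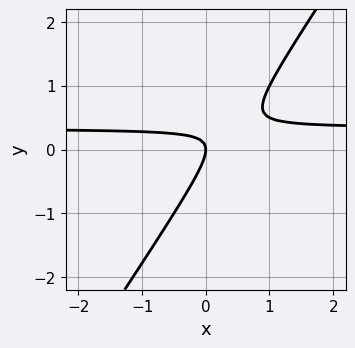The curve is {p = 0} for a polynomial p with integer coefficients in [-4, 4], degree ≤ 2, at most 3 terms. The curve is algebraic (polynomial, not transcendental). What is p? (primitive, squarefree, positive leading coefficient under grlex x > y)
3*x*y - 2*y^2 - x

1. The degree is 2 — a generic line meets the curve in up to 2 points.
2. Against the integer gridlines: one y-axis crossing is at y = 0; one x-axis crossing is at x = 0.
3. These observations pin down the coefficients.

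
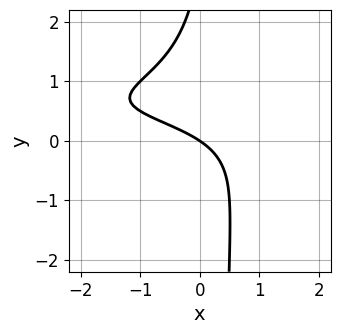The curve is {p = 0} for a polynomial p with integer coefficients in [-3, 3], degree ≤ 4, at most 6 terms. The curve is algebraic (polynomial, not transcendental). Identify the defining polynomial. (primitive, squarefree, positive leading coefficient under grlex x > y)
3*x*y^2 - 3*x*y - y^2 + 2*x + 3*y

(a) The degree is 3 — a generic line meets the curve in up to 3 points.
(b) Checking where it meets the axes: it meets the y-axis at y = 0 (among the integer gridlines); it crosses the x-axis at the gridline x = 0.
(c) Together with the visible shape, these determine p as stated.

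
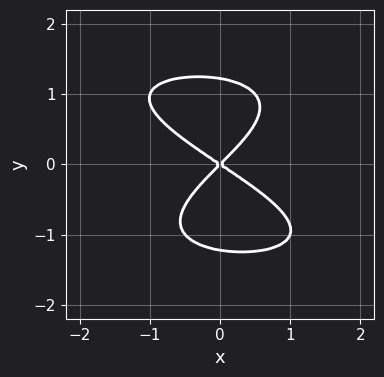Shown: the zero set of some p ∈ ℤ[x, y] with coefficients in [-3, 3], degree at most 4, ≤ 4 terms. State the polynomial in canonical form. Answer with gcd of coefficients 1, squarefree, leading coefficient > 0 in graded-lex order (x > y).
2*y^4 + 2*x^2 + x*y - 3*y^2

(a) The degree is 4 — the shape is more complex than any degree-3 curve.
(b) Checking where it meets the axes: it meets the y-axis at y = 0 (among the integer gridlines); it meets the x-axis at x = 0 (among the integer gridlines).
(c) Assembling these constraints gives the stated polynomial.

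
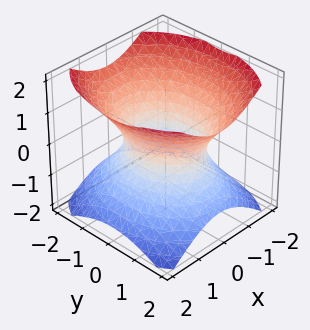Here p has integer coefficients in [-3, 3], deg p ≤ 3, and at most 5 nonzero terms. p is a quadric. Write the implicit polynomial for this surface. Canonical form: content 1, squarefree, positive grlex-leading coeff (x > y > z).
The degree is 2 — an hourglass — one-sheet hyperboloid; a quadric.
Symmetries: mirror symmetry z ↦ −z ⇒ only even powers of z; mirror symmetry x ↦ −x ⇒ only even powers of x; it's symmetric under y → −y, forcing even powers of y.
From the visible intercepts: the x-axis gridline crossings are at x ∈ {-1, 1}; it misses every integer gridline on the z-axis.
Solving for integer coefficients yields p as stated.

3*x^2 + 2*y^2 - 3*z^2 - 3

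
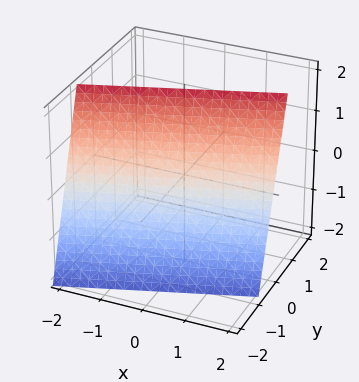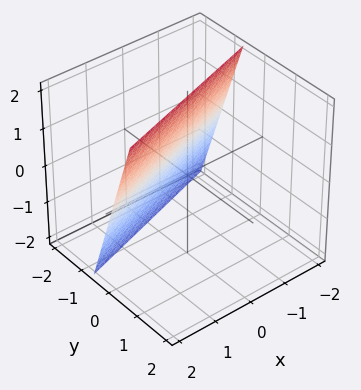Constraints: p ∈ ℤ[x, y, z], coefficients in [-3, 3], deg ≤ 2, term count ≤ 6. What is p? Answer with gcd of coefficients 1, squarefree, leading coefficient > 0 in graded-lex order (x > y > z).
x - 3*y + z - 2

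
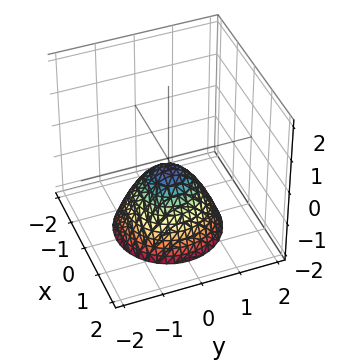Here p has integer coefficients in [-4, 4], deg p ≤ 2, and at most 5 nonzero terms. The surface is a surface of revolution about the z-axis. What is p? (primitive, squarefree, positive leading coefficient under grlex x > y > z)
3*x^2 + 3*y^2 + 3*z + 1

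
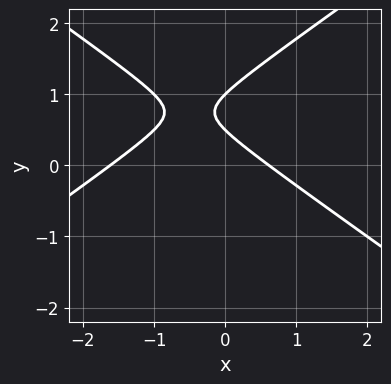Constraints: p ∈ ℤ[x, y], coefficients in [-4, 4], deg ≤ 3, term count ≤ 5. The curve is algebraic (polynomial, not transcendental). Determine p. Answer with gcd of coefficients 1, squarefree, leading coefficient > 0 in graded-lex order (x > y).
(a) The degree is 2 — the shape is more complex than any degree-1 curve.
(b) Reading off the gridlines: it crosses the y-axis at the gridline y = 1.
(c) These observations pin down the coefficients.

x^2 - 2*y^2 + x + 3*y - 1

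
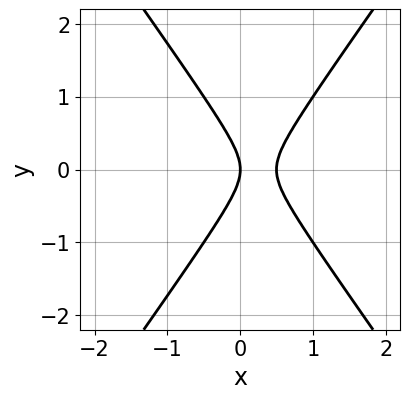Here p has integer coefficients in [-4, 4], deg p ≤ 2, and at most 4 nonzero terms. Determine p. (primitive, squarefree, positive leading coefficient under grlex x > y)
2*x^2 - y^2 - x

deg p = 2. No degree-1 curve has this shape.
Symmetries: it's symmetric under y → −y, forcing even powers of y.
From the visible intercepts: it meets the x-axis at x = 0 (among the integer gridlines); it crosses the y-axis at the gridline y = 0.
Together with the visible shape, these determine p as stated.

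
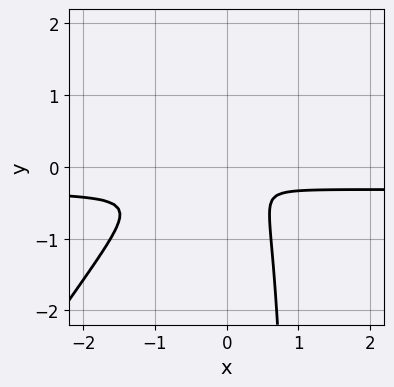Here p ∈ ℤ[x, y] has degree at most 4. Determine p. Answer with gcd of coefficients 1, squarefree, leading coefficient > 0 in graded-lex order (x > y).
deg p = 3.
Matching integer coefficients to the picture gives p.

3*x^2*y - 2*x*y^2 + x^2 + 2*y^2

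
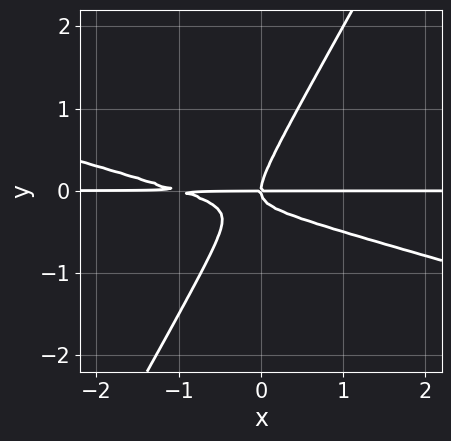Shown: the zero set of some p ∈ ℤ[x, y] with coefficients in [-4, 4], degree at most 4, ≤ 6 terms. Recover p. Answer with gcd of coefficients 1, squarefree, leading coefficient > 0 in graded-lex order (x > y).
x^2*y + 3*x*y^2 - 2*y^3 + x*y

(a) deg p = 3.
(b) Against the integer gridlines: the visible x-axis segment lies entirely on the curve; it crosses the y-axis at the gridline y = 0.
(c) These observations pin down the coefficients.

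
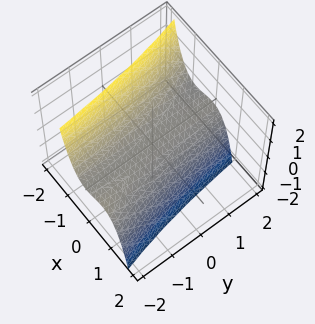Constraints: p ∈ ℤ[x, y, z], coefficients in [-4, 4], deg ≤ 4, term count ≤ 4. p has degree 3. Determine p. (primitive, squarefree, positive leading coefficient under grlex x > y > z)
2*x^3 + x^2*y + 2*z

1. Degree: no degree-2 surface has this shape, so deg p = 3.
2. From the axis intercepts and sections: every point of the y-axis in the box is on the surface; one z-axis crossing is at z = 0; it meets the x-axis at x = 0 (among the integer gridlines).
3. Putting this together gives p.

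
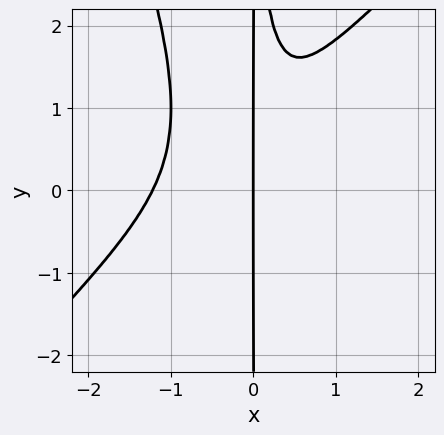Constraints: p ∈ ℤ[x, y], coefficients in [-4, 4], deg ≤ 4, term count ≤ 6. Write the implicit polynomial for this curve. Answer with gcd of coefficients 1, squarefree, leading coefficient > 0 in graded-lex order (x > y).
3*x^4 - 2*x^3*y - x^2*y^2 + 3*x^3 + x

Degree: no degree-3 curve has this shape, so deg p = 4.
From the visible intercepts: the visible y-axis segment lies entirely on the curve; one x-axis crossing is at x = 0.
Assembling these constraints gives the stated polynomial.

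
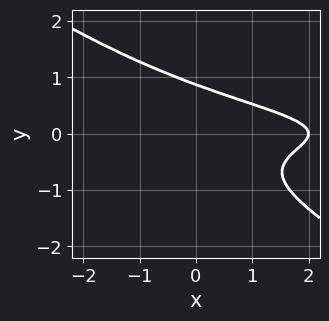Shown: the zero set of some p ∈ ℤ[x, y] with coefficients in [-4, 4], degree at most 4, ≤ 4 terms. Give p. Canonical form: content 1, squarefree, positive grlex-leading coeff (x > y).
First, degree: no degree-2 curve has this shape, so deg p = 3.
Next, reading off the gridlines: one x-axis crossing is at x = 2.
Finally, these observations pin down the coefficients.

2*x*y^2 + 3*y^3 + x - 2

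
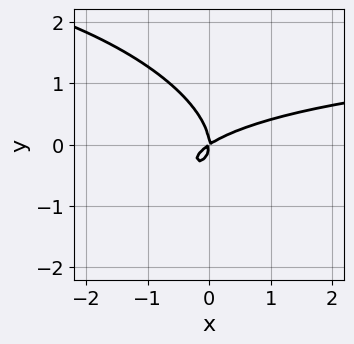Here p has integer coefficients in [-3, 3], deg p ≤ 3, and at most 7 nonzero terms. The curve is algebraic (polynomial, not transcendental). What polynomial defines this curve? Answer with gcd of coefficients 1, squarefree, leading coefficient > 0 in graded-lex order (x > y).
x^2*y + x*y^2 + 3*y^3 - 2*x^2 + 3*x*y

1. The degree is 3 — the shape is more complex than any degree-2 curve.
2. Checking where it meets the axes: it crosses the y-axis at the gridline y = 0; it crosses the x-axis at the gridline x = 0.
3. Solving for integer coefficients yields p as stated.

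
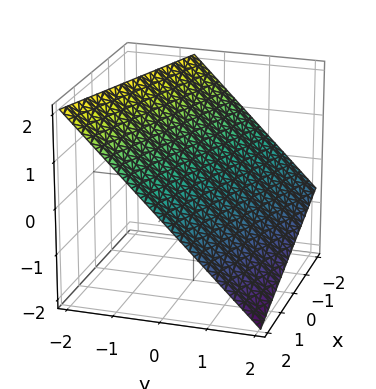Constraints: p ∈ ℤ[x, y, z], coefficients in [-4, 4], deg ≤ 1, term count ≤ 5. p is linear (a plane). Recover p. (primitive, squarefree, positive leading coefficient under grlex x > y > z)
x + 3*y + 3*z - 2

First, degree: every cross-section is a straight line — this is a plane, so deg p = 1.
Then, observable constraints: it crosses the x-axis at the gridline x = 2.
Finally, the integer polynomial consistent with all of this is the stated p.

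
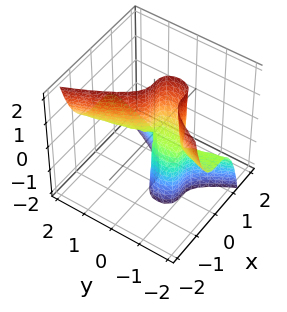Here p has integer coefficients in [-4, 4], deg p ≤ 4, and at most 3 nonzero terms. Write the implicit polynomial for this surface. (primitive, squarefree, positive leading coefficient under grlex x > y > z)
3*x^3 + y^2*z + y*z

First, degree: the shape is more complex than any degree-2 surface, so deg p = 3.
Next, checking where it meets the axes: every point of the z-axis in the box is on the surface; it crosses the x-axis at the gridline x = 0; the visible y-axis segment lies entirely on the surface.
Finally, the integer polynomial consistent with all of this is the stated p.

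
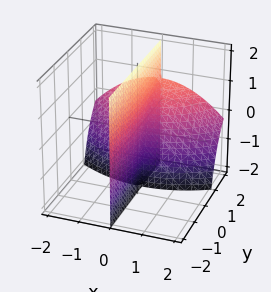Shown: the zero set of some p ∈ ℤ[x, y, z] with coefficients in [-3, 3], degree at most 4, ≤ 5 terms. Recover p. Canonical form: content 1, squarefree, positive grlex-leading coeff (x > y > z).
x^3 + 2*x*y*z - 3*x*y + 3*x

I count 2 distinct pieces.
Degree: no degree-2 surface has this shape, so deg p = 3.
Reading off the gridlines: every point of the y-axis in the box is on the surface; every point of the z-axis in the box is on the surface; it meets the x-axis at x = 0 (among the integer gridlines).
Solving for integer coefficients yields p as stated.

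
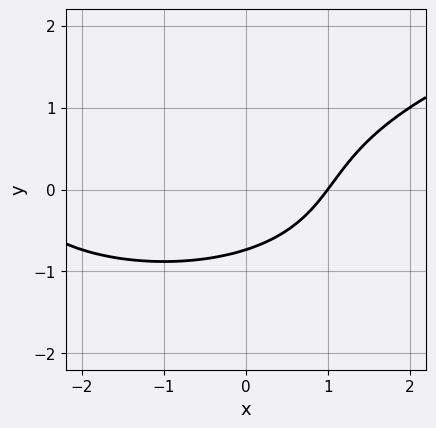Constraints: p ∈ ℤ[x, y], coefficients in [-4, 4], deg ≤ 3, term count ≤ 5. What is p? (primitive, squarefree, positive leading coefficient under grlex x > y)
2*y^3 - x^2 - 2*x + 3*y + 3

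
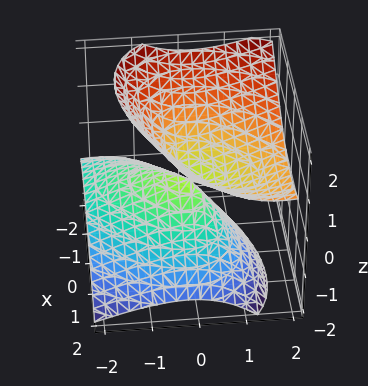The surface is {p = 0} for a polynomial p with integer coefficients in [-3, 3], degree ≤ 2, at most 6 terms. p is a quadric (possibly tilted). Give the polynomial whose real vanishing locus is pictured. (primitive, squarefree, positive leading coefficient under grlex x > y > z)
1. Degree: no degree-1 surface has this shape, so deg p = 2.
2. Reading off the gridlines: it meets the x-axis at x = 0 (among the integer gridlines); it crosses the z-axis at the gridline z = 0; it meets the y-axis at y = 0 (among the integer gridlines).
3. Together with the visible shape, these determine p as stated.

2*x^2 - 2*x*y + 2*y^2 - 3*y*z - 3*z^2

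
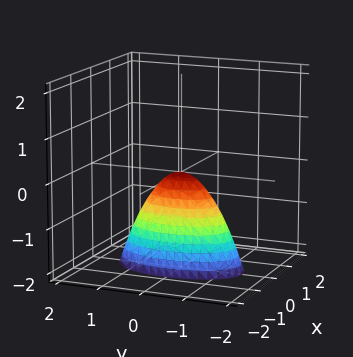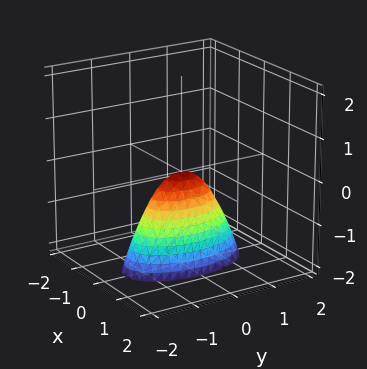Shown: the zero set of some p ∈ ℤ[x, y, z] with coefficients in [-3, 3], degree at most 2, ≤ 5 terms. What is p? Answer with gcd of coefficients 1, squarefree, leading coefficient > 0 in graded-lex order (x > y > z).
(a) Degree: a paraboloid; a quadric, so deg p = 2.
(b) Symmetries: mirror symmetry y ↦ −y ⇒ only even powers of y; the x ↦ −x reflection is a symmetry, so x appears only in even powers.
(c) Against the integer gridlines: one y-axis crossing is at y = 0; it meets the x-axis at x = 0 (among the integer gridlines).
(d) Together with the visible shape, these determine p as stated.

3*x^2 + y^2 + z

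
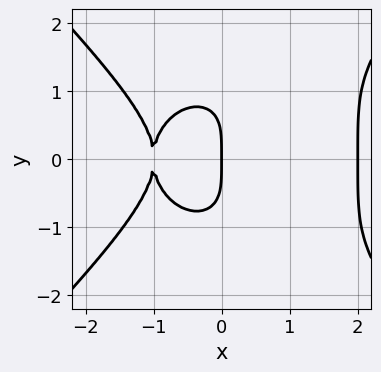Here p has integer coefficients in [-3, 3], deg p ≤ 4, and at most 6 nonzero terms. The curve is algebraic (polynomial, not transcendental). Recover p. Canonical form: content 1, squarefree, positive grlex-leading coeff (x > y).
1. The degree is 4 — the shape is more complex than any degree-3 curve.
2. Symmetries: mirror symmetry y ↦ −y ⇒ only even powers of y.
3. From the axis intercepts and sections: one y-axis crossing is at y = 0; among the integer gridlines, it crosses the x-axis at x ∈ {-1, 0, 2}.
4. Solving for integer coefficients yields p as stated.

x^4 - y^4 - 3*x^2 - 2*x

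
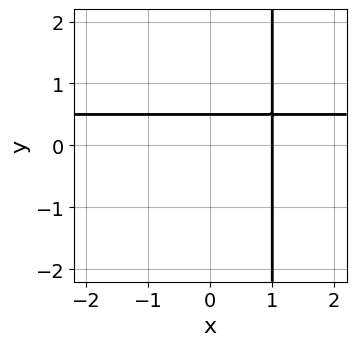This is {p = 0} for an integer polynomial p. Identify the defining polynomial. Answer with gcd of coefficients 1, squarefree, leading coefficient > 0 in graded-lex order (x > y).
2*x*y - x - 2*y + 1

First, degree: a generic line meets the curve in up to 2 points, so deg p = 2.
Then, checking where it meets the axes: it meets the x-axis at x = 1 (among the integer gridlines).
Finally, putting this together gives p.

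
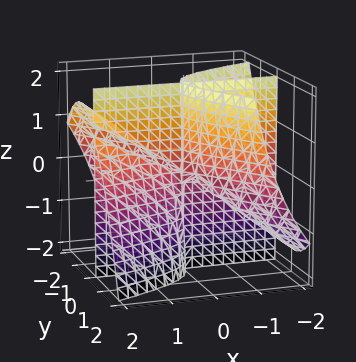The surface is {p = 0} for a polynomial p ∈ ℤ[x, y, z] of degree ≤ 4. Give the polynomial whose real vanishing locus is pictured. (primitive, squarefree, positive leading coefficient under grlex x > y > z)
x^2*y - 2*x*y^2 - 2*x*y*z - 2*y^3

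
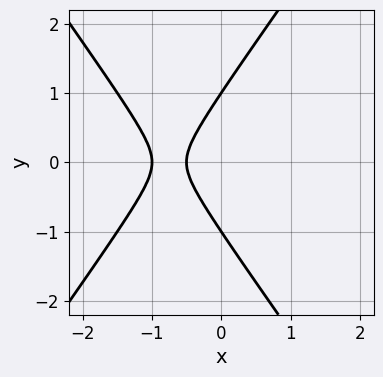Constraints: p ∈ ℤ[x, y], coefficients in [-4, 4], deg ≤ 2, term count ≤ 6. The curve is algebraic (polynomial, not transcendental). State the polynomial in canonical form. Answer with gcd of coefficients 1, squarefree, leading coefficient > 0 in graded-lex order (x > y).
1. deg p = 2.
2. Symmetries: mirror symmetry y ↦ −y ⇒ only even powers of y.
3. From the visible intercepts: one x-axis crossing is at x = -1; the y-axis gridline crossings are at y ∈ {-1, 1}.
4. These observations pin down the coefficients.

2*x^2 - y^2 + 3*x + 1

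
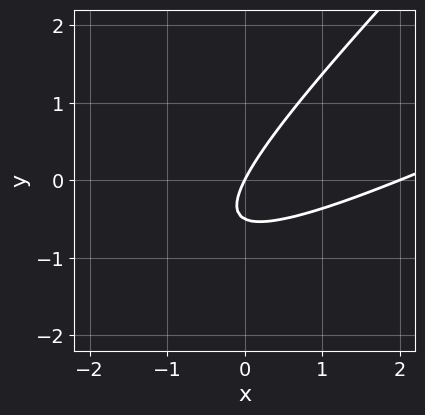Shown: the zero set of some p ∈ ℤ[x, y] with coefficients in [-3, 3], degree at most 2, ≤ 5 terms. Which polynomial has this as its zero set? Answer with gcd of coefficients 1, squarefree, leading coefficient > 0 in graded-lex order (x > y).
x^2 - 3*x*y + 2*y^2 - 2*x + y

1. deg p = 2. The shape is more complex than any degree-1 curve.
2. Reading off the gridlines: the x-axis gridline crossings are at x ∈ {0, 2}; it meets the y-axis at y = 0 (among the integer gridlines).
3. Putting this together gives p.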